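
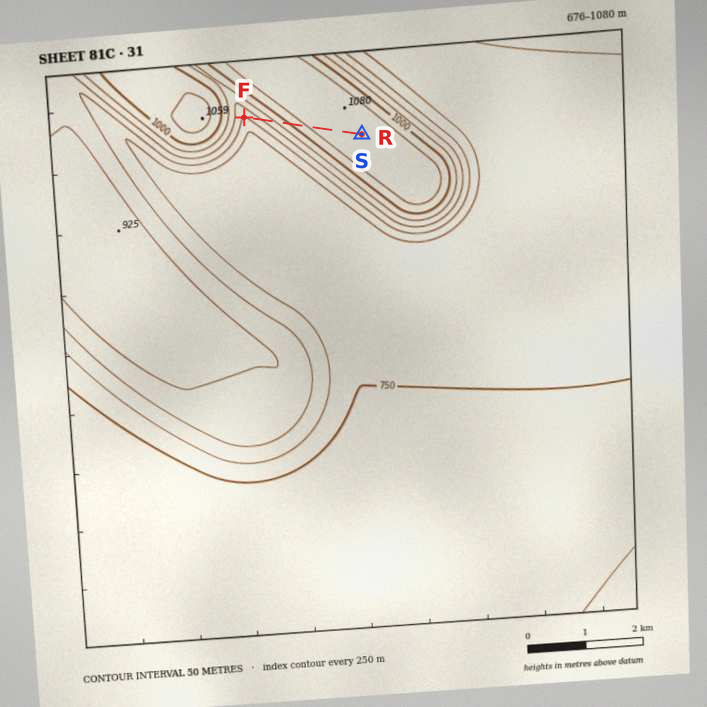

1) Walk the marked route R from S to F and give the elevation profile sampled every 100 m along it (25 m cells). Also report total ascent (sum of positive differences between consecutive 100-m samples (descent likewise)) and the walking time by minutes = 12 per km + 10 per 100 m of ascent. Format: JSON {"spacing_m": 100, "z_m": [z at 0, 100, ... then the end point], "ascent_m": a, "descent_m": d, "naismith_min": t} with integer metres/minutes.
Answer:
{"spacing_m": 100, "z_m": [1078, 1078, 1078, 1078, 1077, 1077, 1075, 1071, 1063, 1052, 1038, 1022, 1004, 984, 963, 941, 919, 898, 877, 858, 847], "ascent_m": 0, "descent_m": 231, "naismith_min": 24}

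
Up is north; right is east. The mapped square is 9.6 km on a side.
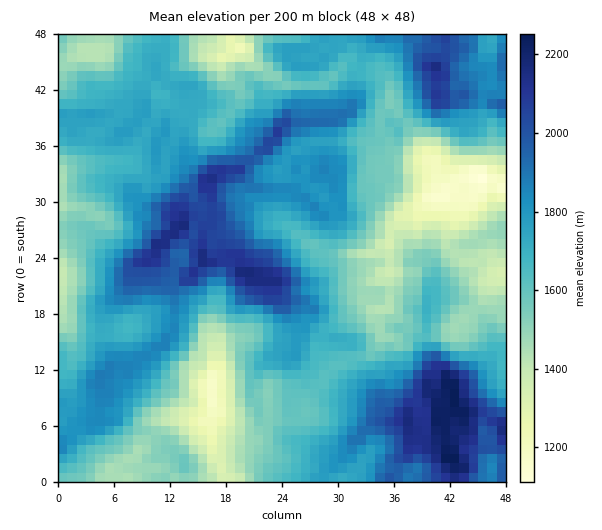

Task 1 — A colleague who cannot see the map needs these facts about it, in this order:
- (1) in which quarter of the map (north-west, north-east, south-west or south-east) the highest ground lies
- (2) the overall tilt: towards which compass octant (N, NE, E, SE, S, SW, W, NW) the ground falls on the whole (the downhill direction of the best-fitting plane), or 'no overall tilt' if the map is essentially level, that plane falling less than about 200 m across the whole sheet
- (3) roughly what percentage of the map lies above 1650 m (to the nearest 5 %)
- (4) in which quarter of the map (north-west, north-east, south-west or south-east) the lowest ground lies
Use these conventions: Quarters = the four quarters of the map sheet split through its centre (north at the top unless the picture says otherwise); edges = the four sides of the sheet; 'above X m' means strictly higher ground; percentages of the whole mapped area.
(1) Look to the south-east quarter for the highest ground.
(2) There is no overall tilt: the best-fitting plane is nearly level.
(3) About 60 % of the map lies above 1650 m.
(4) The lowest point lies in the north-east quarter of the map.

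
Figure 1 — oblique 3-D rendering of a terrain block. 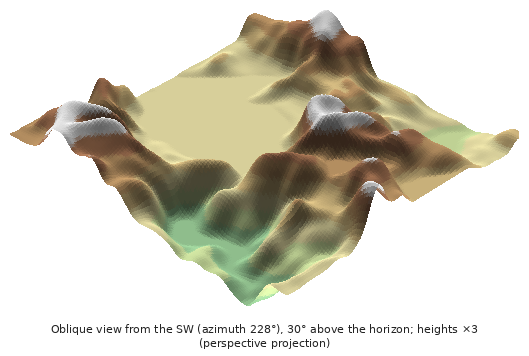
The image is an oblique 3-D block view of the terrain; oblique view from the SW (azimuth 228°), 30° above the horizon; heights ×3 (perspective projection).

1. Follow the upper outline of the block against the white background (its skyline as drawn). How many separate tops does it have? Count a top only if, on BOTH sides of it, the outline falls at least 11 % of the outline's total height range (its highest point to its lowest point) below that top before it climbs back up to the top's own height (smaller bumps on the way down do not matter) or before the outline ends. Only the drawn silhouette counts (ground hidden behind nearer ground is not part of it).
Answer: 2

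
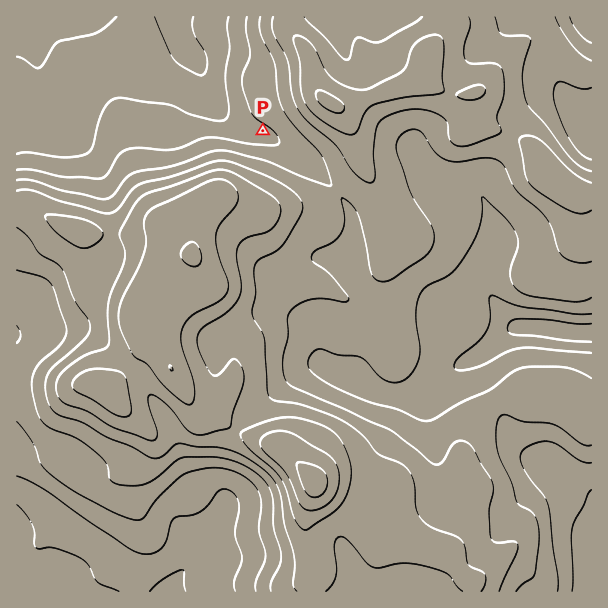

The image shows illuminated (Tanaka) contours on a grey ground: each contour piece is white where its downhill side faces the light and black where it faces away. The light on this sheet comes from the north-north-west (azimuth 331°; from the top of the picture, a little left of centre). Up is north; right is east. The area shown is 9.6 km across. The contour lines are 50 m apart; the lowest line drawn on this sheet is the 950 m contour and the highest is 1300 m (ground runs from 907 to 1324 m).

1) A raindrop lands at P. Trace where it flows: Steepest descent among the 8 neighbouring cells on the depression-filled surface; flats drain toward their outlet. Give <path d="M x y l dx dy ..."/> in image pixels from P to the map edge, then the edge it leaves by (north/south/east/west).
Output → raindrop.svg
<path d="M263 131l-3 3-6 0-2-2-4 0-6-3-3-3-2 0-27-27-3-6 0-3-1-1 0-5-2-1-1-9-5-9-10-12 0-2-8-10 0-3-3-6 0-6-1-2 0-7"/>
exit: north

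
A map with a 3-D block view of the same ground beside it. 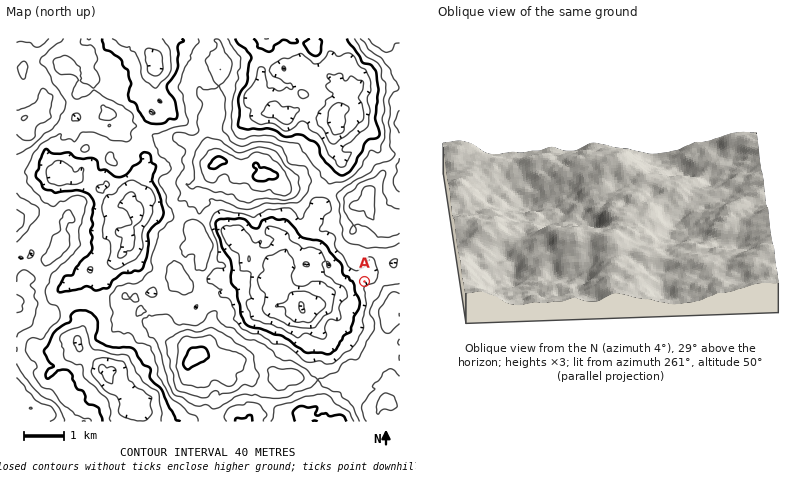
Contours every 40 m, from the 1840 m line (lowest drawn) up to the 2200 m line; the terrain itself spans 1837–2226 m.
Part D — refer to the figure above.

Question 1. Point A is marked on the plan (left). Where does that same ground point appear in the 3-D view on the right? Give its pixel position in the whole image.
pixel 480 207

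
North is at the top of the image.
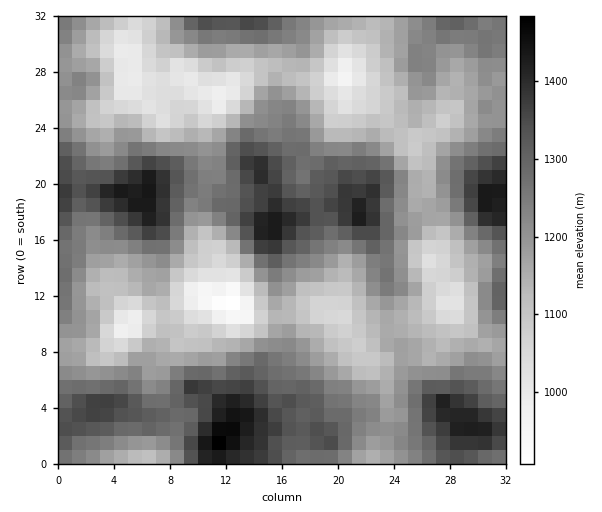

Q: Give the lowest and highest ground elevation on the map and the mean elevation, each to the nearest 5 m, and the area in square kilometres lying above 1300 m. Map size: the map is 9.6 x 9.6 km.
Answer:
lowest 900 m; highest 1495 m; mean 1210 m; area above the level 21.9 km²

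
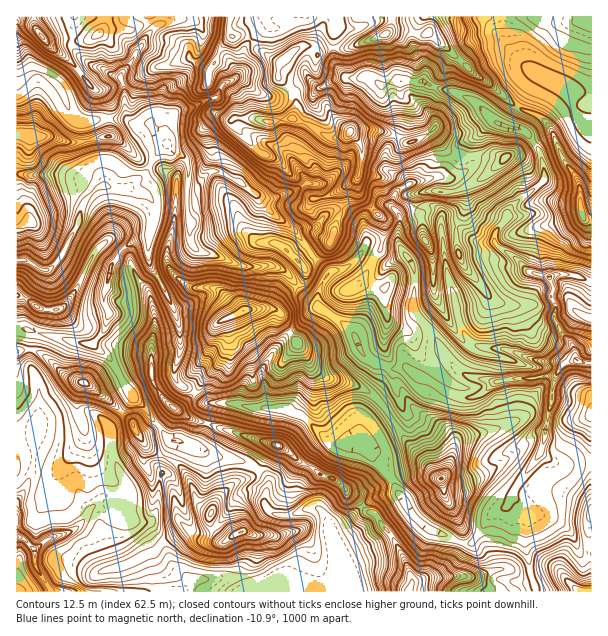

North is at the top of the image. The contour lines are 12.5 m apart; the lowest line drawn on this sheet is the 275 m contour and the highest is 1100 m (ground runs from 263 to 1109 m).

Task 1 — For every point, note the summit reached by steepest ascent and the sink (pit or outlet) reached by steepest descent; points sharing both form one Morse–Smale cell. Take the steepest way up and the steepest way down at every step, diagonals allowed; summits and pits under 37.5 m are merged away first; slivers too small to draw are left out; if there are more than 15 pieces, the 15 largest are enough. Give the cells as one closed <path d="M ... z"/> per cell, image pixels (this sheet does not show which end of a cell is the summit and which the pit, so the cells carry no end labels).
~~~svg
<path d="M333 16l-102 0-2 14 3 6-12 14-12 27 0 9 8 16 0 11 11 7 6 0 11 17 16 15 18 8 15 16 9 7 10 16 12-1 15-8 3 1 0 19-10 27-2 6-16 14 16 16-11 17 0 18 23 14 12 11 7 18 8 9 21 8 15-1 53 30 21-1 13-12 8-4 54-4 9-12 14-4-5-15-8-9-10-16 2-14-4-7 1-14-3-7-23-7-14-15-15-9-3-5-19-1-12-11-8-2-14 2 3 34 11 36 4 26 4 9 10 9 13 4-5 17 0 13-15-2-17-14-20-32-16-21 1-36-3-10-14-20 2-27-8-9 0-7 5-9 14-9 23-6 19 2 14-8 5-5 2-25 18-19 15 6 10-20-29-25-14-8-13-13-9 11 1 20-21-6-9-6-19 0-24 5-11-9-12 3-10-1-13-18 2-42z"/><path d="M405 367l-9 3-2 5 8 36-44 33 26 24 13 24 22 30 16 10 24 10 11 2 8-8 10-18 20-14 6-15 26-34 6-18 0-11 6-22 2-27-12-1-9 3-33 1-8 4-13 12-21 1z"/><path d="M297 286l-12 8-10 14-30 2-21 10 5 19-6 18-5 8-18 18-6 10 12 10 27 0 16 5 38 1 6 5 10 2 32 28 24 0 43-33-8-30 2-10 2-2-8-1-21-8-8-9-7-18-12-11-22-14z"/><path d="M230 16l-63 0-1 4-20 16-25 39 6 42 7 7 16 0 19 23 18 14 2 21 9 0 8-7 9-5 28 14 14 10 3 7 16 16 22 17 16 24 16-15 2-6 10-27 0-19-3-1-15 8-12 1-10-16-9-7-15-16-18-8-16-15-11-17-6 0-11-7 0-11-8-16 0-9 12-27 12-14-3-6z"/><path d="M165 457l-3 7-6 49-7 9-15 0 32 30 6 14 11 8 8 9 9-5 13 0 18 14 113-1-2-30-14-40-10-13-10 0-18 8-17-2-8-8 3-27-8-9-3 0-8 8-15 4-17 18-5 10-3 1-8-5-5-6-3-12-7-15-12-11z"/><path d="M168 145l-3 0-9 10-10 18-19 15 19 6 6 7 2 20-6 22 0 15 27 53 5 15 1 24-6 16 0 12 7 8 13 6 5-9 18-18 5-8 6-18-5-19 21-10 30-2 8-12 13-11-6-9-11-8-9-3-27 1-21-8-19-5-10-7-3-6 2-16-5-12 1-47-1-4-5-5-8-4z"/><path d="M30 349l0 16 8 21 2 19-6 35-2 30-8 22-8 9 0 35 7 2 12 12 12-10 28-11 9-8 4-9 16-16 21 0 3-4 0-7-7-11-9-22-2-29 11-12-28-23-9-6-18-6-22-21z"/><path d="M107 186l-11 2-12 15-5 19-17 33-12 15-9 0-14-10-11 1 1 69 12 0 10 4 48 10 5 0 12-14 5-18-6-13 5-12 2-20 15-20 9-6 16-5 4-15 0-15-8-12-15-6z"/><path d="M39 73l-7 0-16 11 1 90 49 1 24 5 8 7 9-1 19 2 20-15 10-18 12-11-14-13-4-7-16 0-8-4-12-2-21 3-16-1-7-7-10-26-7-7z"/><path d="M149 236l-15 5-9 6-13 17-9 35 6 16-5 15-12 14 18 15 17 30 21 22 10 15 15-18 6 1 15-16-3-3-9-4-7-8 0-12 6-16-1-24-5-15-25-47z"/><path d="M126 494l-22 2-16 16-4 9-9 8-28 11-13 11 2 15 15 26 179-1-17-13-13 0-6 2-5 4 1-3-18-15-6-14-29-29-5-2-2-18z"/><path d="M396 493l-16 3-12 6-6 5 17 12 18 26 15 34-2 13 126-1-6-16-6-30 5-33-17-16-8 12-16 10-14 24-9 2-39-16-12-12-11-18z"/><path d="M495 121l-3 0-18 19-2 25-5 5-14 8-19-2-23 6-13 8-6 10 0 7 6 8 22-9 14 0 8 9-1 14 15-1 8 2 12 11 18 1 0-8 12-15 4-10 34-29 0-13-3-12-12-20-10-7-12-1z"/><path d="M519 108l-7 6-4 12 17 6 11 14 8 21 0 13-34 29-4 10-12 15 0 8 4 5 15 9 17 16 18 5 9-3 10 0 24 8 1-61-5-1-5-7-4-31-14-21-16-36-11-10z"/><path d="M233 403l-20 0-2 2-6 26-10 17 21 9 23 3 19 9 12-22 2-2 6 0 40 29 20 7 25 25 17-10 17-4-13-24-27-24-22 0-32-28-10-2-6-5-38-1z"/>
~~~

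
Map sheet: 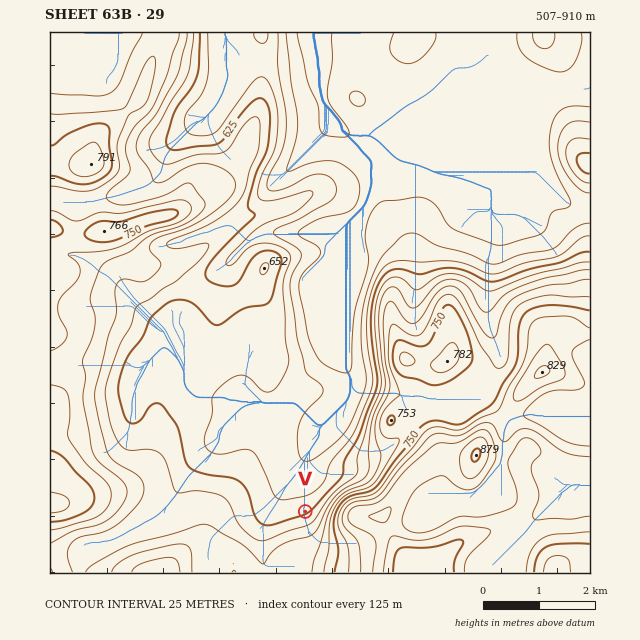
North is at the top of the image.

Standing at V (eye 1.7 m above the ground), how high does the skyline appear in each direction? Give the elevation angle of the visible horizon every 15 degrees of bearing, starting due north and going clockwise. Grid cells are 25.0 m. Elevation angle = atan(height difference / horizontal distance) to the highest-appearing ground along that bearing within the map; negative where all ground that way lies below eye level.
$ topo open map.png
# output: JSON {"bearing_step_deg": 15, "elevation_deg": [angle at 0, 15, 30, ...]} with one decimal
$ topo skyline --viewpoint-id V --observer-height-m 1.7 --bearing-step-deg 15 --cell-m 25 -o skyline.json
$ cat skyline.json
{"bearing_step_deg": 15, "elevation_deg": [-0.2, -0.5, 2.5, 3.4, 4.2, 10.6, 14.7, 14.6, 12.4, 9.8, 7.8, 7.0, 6.6, 6.0, 4.9, 3.1, 2.9, 2.0, 2.0, 1.5, 1.1, 1.1, 1.3, 0.6]}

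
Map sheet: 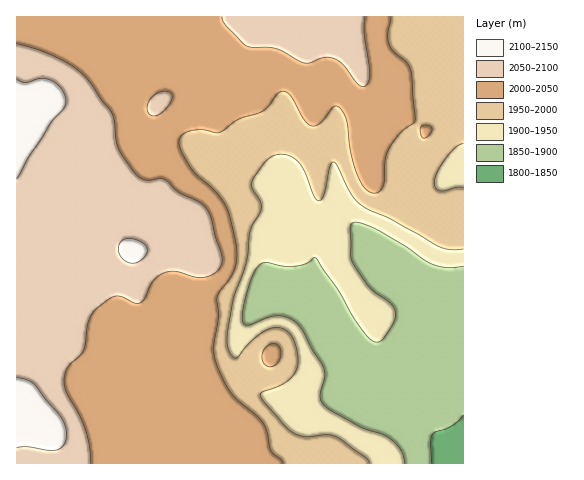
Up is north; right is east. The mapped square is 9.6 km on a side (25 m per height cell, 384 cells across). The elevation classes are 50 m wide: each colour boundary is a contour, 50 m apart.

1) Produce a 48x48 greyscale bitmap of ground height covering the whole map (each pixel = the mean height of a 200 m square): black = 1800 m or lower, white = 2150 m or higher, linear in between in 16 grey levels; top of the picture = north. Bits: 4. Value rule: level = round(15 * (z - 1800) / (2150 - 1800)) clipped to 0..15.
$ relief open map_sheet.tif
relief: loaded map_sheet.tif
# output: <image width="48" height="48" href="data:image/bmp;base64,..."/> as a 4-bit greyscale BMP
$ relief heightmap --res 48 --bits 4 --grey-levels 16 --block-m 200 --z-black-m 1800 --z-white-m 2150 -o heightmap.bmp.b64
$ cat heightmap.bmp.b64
<image width="48" height="48" href="data:image/bmp;base64,Qk32BAAAAAAAAHYAAAAoAAAAMAAAADAAAAABAAQAAAAAAIAEAAATCwAAEwsAABAAAAAAAAAAAAAAABEREQAiIiIAMzMzAERERABVVVUAZmZmAHd3dwCIiIgAmZmZAKqqqgC7u7sAzMzMAN3d3QDu7u4A////AN3d3MupmZmZmZmZmZmZmIiIh3ZmVEMiEd3d3cupmZmZmZmZmZmZiIiId2ZlVDMiEd3d3cupmZmZmZmZmZmYh3d3dmVVRDMiEe7u3cupmZmZmZmZqqmYdmZmZVREQzIiIu7u3LqpmZmZmZmZqqmHZmVVVUREMyIiIu7u3LqZmZmZmZmaqpiHZVVVRDMzMyIiIu7dy6qZmZmZmZmqqYd2VVVEQzMzMiIjIu7cy6qZmZmZmZmqmHdmZVVEMzMyIjMzM93cu6qZmZmZmZqql3d3ZlVEMzMiIzMzM9zMu6qpmZmZmaqph3eId2VUMzMzMzREM8zMu6qpmZmZmaqpd3iJh2VUMzMzM0RDM8zLu7qpmZmZmqqodniZh2VDMzNERDMzM8u7u7uqmZmZmqqYdmeJh2QzMzRERDMzM8u7u7uqmZmZmaqodmZ4h1QyIzRERDMzM8zMy7uqqqmZmZqpdVVnZkMyI0VUREMzM8zMzLuqqqqpmZmZdURFVDMiNEVVREQzM8zMzMu6qqqpmZmZdkMzMzIiNFVVRERERMzMzMu7u7uqmZmZhkMzMiIjRVVURERERMzMzMy7u7uqmZmZh1MyIiMzRVVERERERMzMzMzLu8u6qqqql1QzMzNEVVRERERERMzMzMzMzMy7u7u7qGQzREREVURDM0RERMzMzM3Mzd3MvMzLqXVEVEREVEQzM0RFVczM3d3c3d3czMzLqXVVVVREVEQzNEVWZszN3d3c3d3czMzLqXZVVVRVVERERFZnd8zN3d3M3d3MzMy7qHZVVVVVVEREVWd3d8zd3dzMzMzMzMy6mHZVVVVVVERVZnd3d8zd3czMzMzMzMy6mHdlVVZmVVVmd3d3d93d3czMzMzMzLu6mHdmVVZmVWd3iId3d93d3MzMzMzLu7qph3dmVVZmVniIiId3d93dzMzMzLu7u6qYh3ZmVWZ2ZomYiId2Zt3MzMzMy7u7upmId3ZmZWd2Z4mZiId2Zt3MzMzMu7qqqpiIh3dmZmd2Z5mZiIh2Zt3MzMzMu6qqqYiIh3d2Znd3eJmZiIh3Zt3MzMzMu6qqmYiIiHd3d3h3eJqZiIiHdt3cy8zLuqqqmYiIiId3d4iHeJqZmImId93dzLzLuqqqmZiZiIiIiIiIiKqpmZmYh93d3My7uqqqqZmZmYiIiImYiaqpmZmYiN3d3cy7uqq7qqqZmZmIiJmZiaqqmZiIiN3d3cy7qqq7uqqpmZmYiJmZmaqqmZiIiN3d3cy6qqq7u6qqqZmZiZqpmquqqZiIiN3d3Mu6qqqquqqqqpmZmZqpmruqqZiHiN3dzLuqqZqqqqqqqqmZmaqqqruqqZiHiMzMy7qqqZmqqqqqqqqqqquqq7uqmYiHd8y7uqqqqZmqqqqqqqqqq7u7u7upmYiHd7u6qqqqqZmaqqqqqru7u7u7vLupiIh3d6qqqqqqmZmZqqqqq7u7u7vMzLupiIh3d6qqqqqqmZmZqqqqu7u7u7vMzLupiIiHd6qqq7qqmZmZqqqqu7u7u7vMzLupiIiHdw=="/>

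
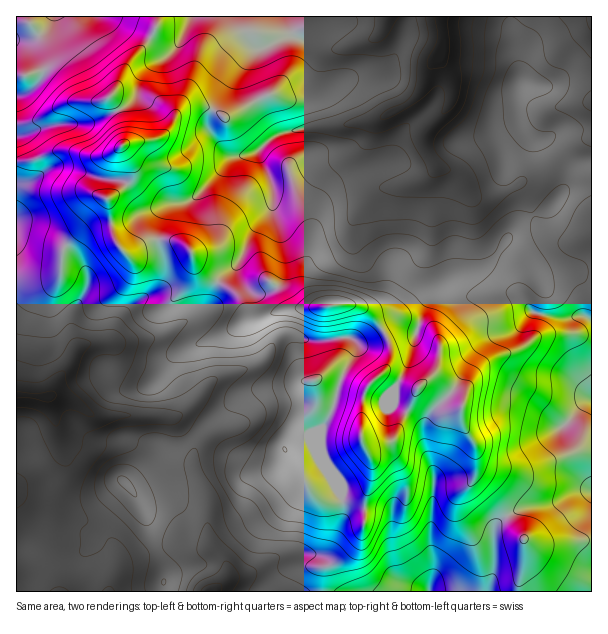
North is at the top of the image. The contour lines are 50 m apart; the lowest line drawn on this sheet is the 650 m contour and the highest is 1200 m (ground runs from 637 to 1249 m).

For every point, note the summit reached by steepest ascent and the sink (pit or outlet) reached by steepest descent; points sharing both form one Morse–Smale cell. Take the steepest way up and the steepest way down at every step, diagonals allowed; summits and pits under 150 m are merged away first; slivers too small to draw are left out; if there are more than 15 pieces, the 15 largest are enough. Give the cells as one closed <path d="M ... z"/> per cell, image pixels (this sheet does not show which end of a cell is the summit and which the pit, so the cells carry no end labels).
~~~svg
<path d="M591 16l-301 0 4 19-7 1-21 12-9 1-7 5-26 33-16 35 3 12 19 22 15 0 13-5 14 34 0 21-2 6-18 21-12 28-22 20 3 3 12 6 7 7 7 23 2 2 8-2 28-12 41-1 15-3 16 2 20 10 21-3 10-6 14-13 25-14 11-4 16-4 12-6 10-9 14-23 12-14 27-12 9-8 6-9 7-26 5-3 16-1z"/><path d="M591 162l-18 1-3 5-6 23-6 9-9 8-27 12-12 14-14 23-10 9-12 6-21 5-31 17-20 18-21 4-9-1 8 9 12-5 7 0 30 11 9 8 2 7-1 17-5 12-16 13-24 51-8 6-14 2-8 0 8 15 0 18-6 18-4 34-4 11-19 18-15 9-1 23 269-1z"/><path d="M219 283l-3 4-6 19-7 7-45 24-36 6-23-1-16 2-9 7-4 12-9 12-7 18-4 4-34-2 1 197 145 0 2-14-13-39-3-17-10-24-11-13 16-10 11-11 6-15 14-1 12-6 24-22 38-28 48-10 18-2 9-4 10 0 29 12 4 0 19-17 5-8 1-15-6-15-11-15-17-12-16-2-15 3-41 1-36 14-9-25-7-7z"/><path d="M314 380l-57 10-15 6-32 24-24 22-12 6-13 0-7 16-11 11-16 10 11 13 7 15 6 26 13 39 0 14 157 0 3-23 15-9 19-18 6-17 0-19 3-12-8 5-20 3-13 0-8-3-10-10-24-39 0-7 10-17 20-21 2-15z"/><path d="M288 16l-96 0-14 29-11 11-14 6-9 10-5 9-3 15-10 10-39 18-30 0-40 12-1 25 19-1 21-9 18 0 12 5 19 0 11-5 4-5 8 15 4 15-2 4-13 13-9 5 4 33 8 17 5 5 4 0 11-7 15-6 13 0 12 2 10 7 9 21 19 13 4-7 18-15 12-28 18-21 2-6 0-21-14-34-13 5-15 0-19-22-3-12 16-35 26-33 7-5 9-1 21-12 7-1z"/><path d="M120 146l-4 5-11 5-19 0-12-5-18 0-21 9-19 2 0 231 4 3 30 1 4-4 7-18 9-12 4-12 9-7 16-2 23 1 36-6 45-24 8-10 6-21-18-12-9-21-7-5-15-4-13 0-15 6-11 7-4 0-9-10-4-12-4-33 9-5 13-13 2-4-4-15z"/><path d="M191 16l-174 0-1 119 10-1 31-10 30 0 39-18 10-10 3-15 5-9 9-10 14-6 11-11z"/><path d="M399 319l-7 0-13 5 12 24-1 15-5 8-19 17-4 0-29-12-10 0-8 3-1 26-14 14-16 24 0 7 24 39 13 11 32 0 9-2 5-6 5-13 0-18-8-15 16-1 14-7 24-51 13-9 7-10 2-17-2-13-12-10z"/>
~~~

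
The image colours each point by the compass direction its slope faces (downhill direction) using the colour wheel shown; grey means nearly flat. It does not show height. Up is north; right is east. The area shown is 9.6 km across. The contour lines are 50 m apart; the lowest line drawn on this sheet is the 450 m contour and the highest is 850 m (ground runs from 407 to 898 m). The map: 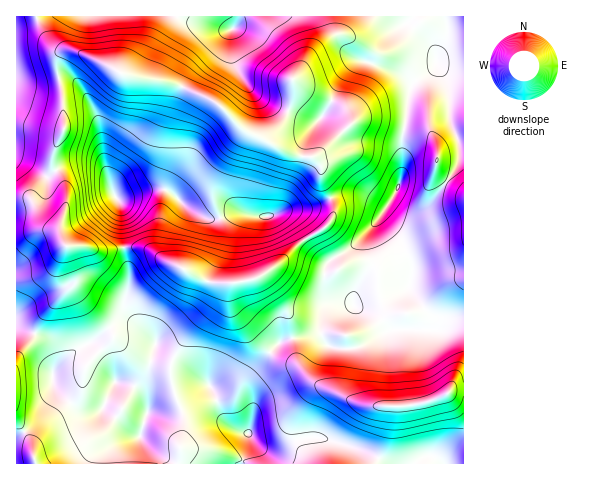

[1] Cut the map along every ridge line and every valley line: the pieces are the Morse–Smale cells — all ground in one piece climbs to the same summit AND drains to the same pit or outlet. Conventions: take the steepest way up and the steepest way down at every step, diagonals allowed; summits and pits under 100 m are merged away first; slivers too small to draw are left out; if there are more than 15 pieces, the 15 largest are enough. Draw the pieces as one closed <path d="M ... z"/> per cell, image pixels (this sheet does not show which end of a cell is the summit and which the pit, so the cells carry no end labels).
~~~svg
<path d="M71 50l-9 2-5 7 0 12 6 25 1 34-12 25 0 10 3 5 18-7 23 0 10 8 6 18 5 9 6 0 23-8 16-1 11 4 19 18 17 8 8 0 20-7 30 5 19-7 25-3 19-8-8-18-2-16-6-8 7-5 31-29-5-12-5-5-41-19-8-7-1 19-9 23-16 15-5 1-18-8-27-26-17-10-29-12-51-9-17-10z"/><path d="M333 16l-297 1 8 17 10 14 26 4 47 24 33 4 21 6 33 15 30 29 21 8 16-13 8-15 5-16-2-14 6-6 12-20 23-20z"/><path d="M463 16l-130 1 0 17-23 20-12 20-6 6 9 7 41 19 5 5 5 11-31 30-7 5 6 8 2 16 8 17 13-5 14 0 26 12 6-2 9-14 4-16 0-36 10-53 20-13 5-8 7 5 7 3 13 0z"/><path d="M138 247l-14 1 5 23 0 13-5 24 32 34-10 39 2 28 13-11 10-2 22-9 16-2 7 11 8 23 11 10 13 5 5-20 0-10-6-18 1-7 31-36 13-6-3-22-3-8-23-31-29 7-20 0-24-9-26-14-13-10z"/><path d="M129 323l-10 0-7 3-18 16-19 9-21 18-2 7 1 9 4 6 18 17 9 5 12 0 8-5 36 27-25 10-9 10-1 9 282-1-27-14-40-12-20 1-21 11-13 1-7-4-10-12-14-5-11-10-8-23-7-11-16 2-12 6-2-1-8 4-10 2-13 11-2-28 10-39-11-11z"/><path d="M437 63l-5 8-20 13-10 53-1 42-7 17-13 19 3 7 15 15 4 8 9 20-3 25 23 29 0 11 7-1 6-9 19-2 0-245-20-5z"/><path d="M292 338l-9 2-11 10-21 25-4 8 6 21 0 10-5 19 11 13 7 4 10 0 24-12 20-1 40 12 28 15 76-1-1-74-9 0-20 11-24 6-49-2-47-22-10-10-8-12z"/><path d="M162 189l-16 1-28 9 3 8 3 39 27 4 13 10 26 14 24 9 34-2 15-6 15-11 21-20 28-18 6-11 0-11-3-6-19 9-25 3-19 7-30-5-20 7-8 0-17-8-19-18z"/><path d="M46 230l-30 1 0 95 29 11 8 7 5 11-3 13 20-17 19-9 25-19 10 0 13 5-18-20 5-24 0-13-5-22-26 1-14-4-18 0-5-11-7-4z"/><path d="M463 318l-18 2-8 10-49 1-24 14-10 3-17 0-10-3-4-5-2-9-12 5-16 2-1 4 6 22 16 18 6 4 45 20 45 0 24-6 20-11 10 0z"/><path d="M381 216l-30 32-22 13-3 5-1 18 5 10 7 6 14 2-17 2-6 4-4 6-4 14 2 8 3 7 7 4 26 0 34-17 39 0 1-2 0-9-23-29 3-25-9-20-4-8-15-15z"/><path d="M18 326l-2 1 1 137 87 0 3-11 8-8 8-4 17-4-36-29-8 5-12 0-9-5-22-23-1-9 6-18-5-14-8-7z"/><path d="M357 193l-14 0-10 4-2 4 2 3 0 11-5 10-29 19-21 20-17 12 7 5 18 26 7 31 25-5 2-3 3-14 5-8 11-5 12-1-14-2-7-6-5-10 1-18 3-5 22-13 24-25 12-16z"/><path d="M35 16l-19 1 0 142 31 17 9-5-4-6 0-10 12-25-1-34-6-25 0-12 5-7 6-2-12-1-5-4z"/><path d="M89 162l-21 2-12 7 10 18 0 17-6 27-18-15-11-18-6-3-9 0 0 33 38 1 8 5-2 1 6 9 18 0 14 4 26-2-4-45-8-14-6-18-7-7z"/>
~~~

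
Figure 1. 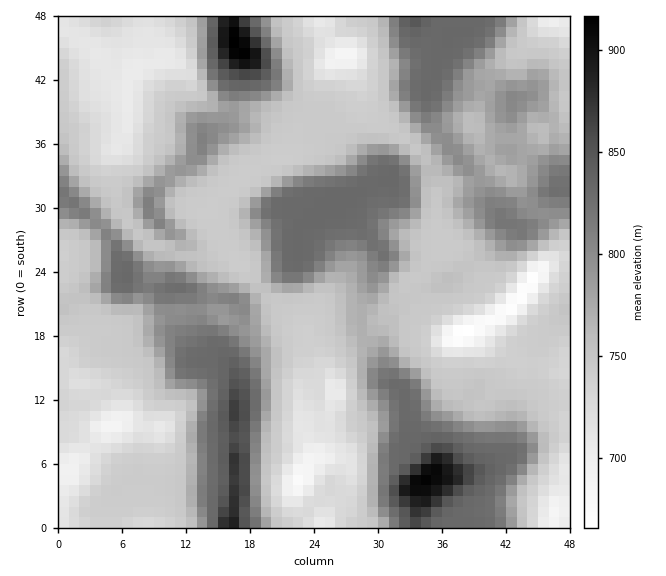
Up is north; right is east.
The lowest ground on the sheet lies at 660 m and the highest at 920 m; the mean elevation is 770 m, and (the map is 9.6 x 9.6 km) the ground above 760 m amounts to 42.5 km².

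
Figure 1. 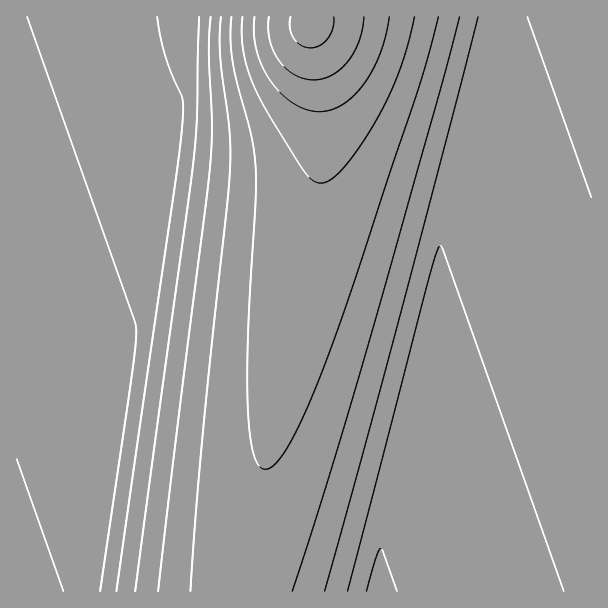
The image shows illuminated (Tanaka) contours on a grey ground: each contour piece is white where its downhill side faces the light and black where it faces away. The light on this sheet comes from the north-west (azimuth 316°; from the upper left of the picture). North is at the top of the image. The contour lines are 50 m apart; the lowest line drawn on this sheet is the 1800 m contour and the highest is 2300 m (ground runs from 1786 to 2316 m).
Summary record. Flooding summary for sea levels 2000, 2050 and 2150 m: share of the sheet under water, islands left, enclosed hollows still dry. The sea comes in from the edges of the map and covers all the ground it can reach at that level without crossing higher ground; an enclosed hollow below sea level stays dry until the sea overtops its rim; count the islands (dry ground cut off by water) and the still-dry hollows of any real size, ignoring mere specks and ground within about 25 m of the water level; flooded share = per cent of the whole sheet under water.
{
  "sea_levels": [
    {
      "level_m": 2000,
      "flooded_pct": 61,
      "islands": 0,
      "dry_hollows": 0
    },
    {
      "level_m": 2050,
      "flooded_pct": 71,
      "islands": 0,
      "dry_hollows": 0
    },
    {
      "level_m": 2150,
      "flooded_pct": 94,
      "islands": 0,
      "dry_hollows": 0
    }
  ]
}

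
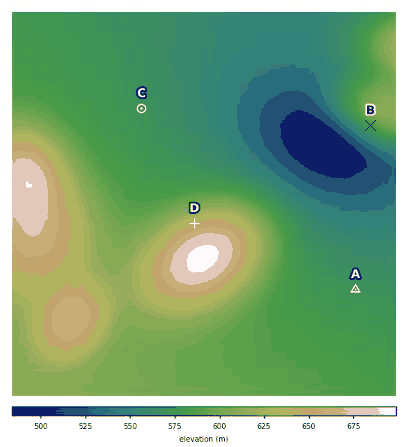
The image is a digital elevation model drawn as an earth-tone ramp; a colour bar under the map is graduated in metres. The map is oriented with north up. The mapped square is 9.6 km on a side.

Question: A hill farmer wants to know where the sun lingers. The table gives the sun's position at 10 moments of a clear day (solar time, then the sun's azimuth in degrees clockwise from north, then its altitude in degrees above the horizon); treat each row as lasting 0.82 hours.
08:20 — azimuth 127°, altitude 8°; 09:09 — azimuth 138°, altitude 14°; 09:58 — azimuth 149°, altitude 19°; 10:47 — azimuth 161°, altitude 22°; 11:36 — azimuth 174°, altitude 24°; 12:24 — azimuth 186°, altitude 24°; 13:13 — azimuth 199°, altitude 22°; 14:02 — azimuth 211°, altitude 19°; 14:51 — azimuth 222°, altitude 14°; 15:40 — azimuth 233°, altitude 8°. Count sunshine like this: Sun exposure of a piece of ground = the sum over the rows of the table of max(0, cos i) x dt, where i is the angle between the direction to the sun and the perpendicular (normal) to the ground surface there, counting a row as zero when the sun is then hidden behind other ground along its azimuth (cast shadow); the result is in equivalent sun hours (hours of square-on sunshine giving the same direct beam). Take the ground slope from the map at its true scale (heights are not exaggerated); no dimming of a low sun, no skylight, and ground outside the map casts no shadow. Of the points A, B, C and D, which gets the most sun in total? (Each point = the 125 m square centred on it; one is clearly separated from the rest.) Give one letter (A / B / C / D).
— B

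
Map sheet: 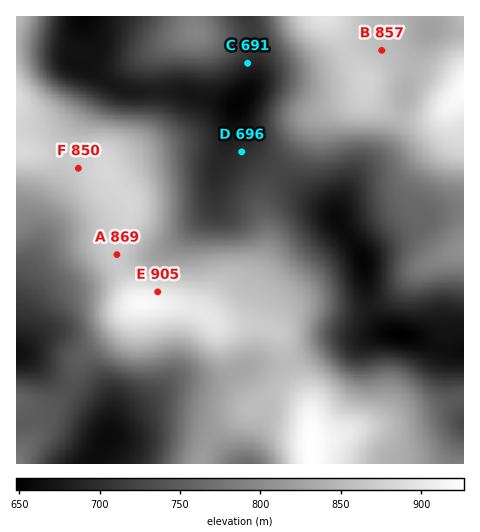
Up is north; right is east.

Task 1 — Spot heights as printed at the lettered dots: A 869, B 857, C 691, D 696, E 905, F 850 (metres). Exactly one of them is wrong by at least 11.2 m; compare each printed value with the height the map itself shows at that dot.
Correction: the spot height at F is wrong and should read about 870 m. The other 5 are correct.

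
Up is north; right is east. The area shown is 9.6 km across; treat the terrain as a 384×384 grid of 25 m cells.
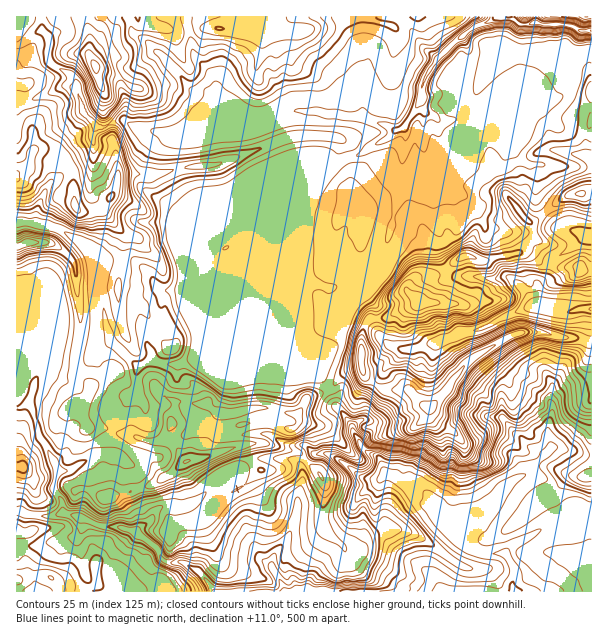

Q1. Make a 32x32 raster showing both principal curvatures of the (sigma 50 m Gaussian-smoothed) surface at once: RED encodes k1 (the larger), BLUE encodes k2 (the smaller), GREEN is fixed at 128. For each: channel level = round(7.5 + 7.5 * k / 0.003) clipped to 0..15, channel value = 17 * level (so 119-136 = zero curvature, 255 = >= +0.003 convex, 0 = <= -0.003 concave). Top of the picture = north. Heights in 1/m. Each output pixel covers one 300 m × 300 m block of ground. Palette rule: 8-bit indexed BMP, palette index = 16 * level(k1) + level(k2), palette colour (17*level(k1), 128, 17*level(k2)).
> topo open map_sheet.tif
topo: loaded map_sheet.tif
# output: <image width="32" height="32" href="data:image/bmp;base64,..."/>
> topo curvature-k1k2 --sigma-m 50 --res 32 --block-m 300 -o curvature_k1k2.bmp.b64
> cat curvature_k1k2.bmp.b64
<image width="32" height="32" href="data:image/bmp;base64,Qk02CAAAAAAAADYEAAAoAAAAIAAAACAAAAABAAgAAAAAAAAEAAATCwAAEwsAAAABAAAAAAAAAIAAABGAAAAigAAAM4AAAESAAABVgAAAZoAAAHeAAACIgAAAmYAAAKqAAAC7gAAAzIAAAN2AAADugAAA/4AAAACAEQARgBEAIoARADOAEQBEgBEAVYARAGaAEQB3gBEAiIARAJmAEQCqgBEAu4ARAMyAEQDdgBEA7oARAP+AEQAAgCIAEYAiACKAIgAzgCIARIAiAFWAIgBmgCIAd4AiAIiAIgCZgCIAqoAiALuAIgDMgCIA3YAiAO6AIgD/gCIAAIAzABGAMwAigDMAM4AzAESAMwBVgDMAZoAzAHeAMwCIgDMAmYAzAKqAMwC7gDMAzIAzAN2AMwDugDMA/4AzAACARAARgEQAIoBEADOARABEgEQAVYBEAGaARAB3gEQAiIBEAJmARACqgEQAu4BEAMyARADdgEQA7oBEAP+ARAAAgFUAEYBVACKAVQAzgFUARIBVAFWAVQBmgFUAd4BVAIiAVQCZgFUAqoBVALuAVQDMgFUA3YBVAO6AVQD/gFUAAIBmABGAZgAigGYAM4BmAESAZgBVgGYAZoBmAHeAZgCIgGYAmYBmAKqAZgC7gGYAzIBmAN2AZgDugGYA/4BmAACAdwARgHcAIoB3ADOAdwBEgHcAVYB3AGaAdwB3gHcAiIB3AJmAdwCqgHcAu4B3AMyAdwDdgHcA7oB3AP+AdwAAgIgAEYCIACKAiAAzgIgARICIAFWAiABmgIgAd4CIAIiAiACZgIgAqoCIALuAiADMgIgA3YCIAO6AiAD/gIgAAICZABGAmQAigJkAM4CZAESAmQBVgJkAZoCZAHeAmQCIgJkAmYCZAKqAmQC7gJkAzICZAN2AmQDugJkA/4CZAACAqgARgKoAIoCqADOAqgBEgKoAVYCqAGaAqgB3gKoAiICqAJmAqgCqgKoAu4CqAMyAqgDdgKoA7oCqAP+AqgAAgLsAEYC7ACKAuwAzgLsARIC7AFWAuwBmgLsAd4C7AIiAuwCZgLsAqoC7ALuAuwDMgLsA3YC7AO6AuwD/gLsAAIDMABGAzAAigMwAM4DMAESAzABVgMwAZoDMAHeAzACIgMwAmYDMAKqAzAC7gMwAzIDMAN2AzADugMwA/4DMAACA3QARgN0AIoDdADOA3QBEgN0AVYDdAGaA3QB3gN0AiIDdAJmA3QCqgN0Au4DdAMyA3QDdgN0A7oDdAP+A3QAAgO4AEYDuACKA7gAzgO4ARIDuAFWA7gBmgO4Ad4DuAIiA7gCZgO4AqoDuALuA7gDMgO4A3YDuAO6A7gD/gO4AAID/ABGA/wAigP8AM4D/AESA/wBVgP8AZoD/AHeA/wCIgP8AmYD/AKqA/wC7gP8AzID/AN2A/wDugP8A/4D/AKant5aXh5eWybigs7LEw5ORsqHCpaeXhZWVpoSWhoeHlpaGlaiXh8aggJS4l5WTp5aYqaiGhnWGx7e3lJeHh5iFdYaFp6emoOelp5d2hoSHmJeYuZWGptaFhJWEl4iHh8jHx5ShkIC0yKaoh3WHp4SYp5a3psi2dIaIl6iGhoeHgqOQkbenloOVhpe3dZeohJe1ccWnlnSGh4Z2h6iHh4aWxrHXx8jXxoSEhae3loVzltiVk5WVhYWVhYWGh5eFlce3kZWHhnam57eEc4bIt6TX2bGScoRzpJOUo4N1lcfJqJSllYV2doV02OfWo5KTtcCA8uGAc4Po1Oe0lJaEhaWngqeXl5e4traFhoXE1MOzpcbB0fjntMb317aUlYR1ppaVl5aXhoZ1yIaHl5enp8i1uKCyc7Xnx6RzkrOWcqemhYaXqIZ2hoW2p7i2t7e2tddytoSmpsjnlIPEtpiSlsmXhoeWqIeUuJamtnN1hXWEpLWT9sbIlbX3dYSmlpOGtoeGhpeGqIOUk5R1h4eHh3d3hLX3k6aVg/jWdoSFhIS3h4eGp5eEt5TJpXd3h4eHh4d1pPiCcpNzlPf3pnRkpcWHh3W3lpWWlpeVh4eHd3eHh4eS84OnhINwgJD3+PbmtoeHdceFt4aXl3WHh4d3d3eHh4TmxLfIxtbYo6Bxg3OTh4d014S3hoaVdoeHh3eHh4eHh3PF2Linp6fY54SVhJWGdnTnhKeHhMeGh4eHh4eHh4d3h3HXppWDgqJxhJXH2JV0tcZ1loW3pYaHh4eHh4eHh4eHhZO2pPj49ue3laS39/fUcISWuLh0h4eIh4eHh4eHh5d2hpZ0g7R0hba3loSAcIHHpsWDpHV3h3eHh4eHh4iHmIaHl4d2pZWF1oR1hZejx9e2t8WldXd3h4eHh4eHh5iYh4eHh4d2hOiUxca3uZKWtoTog5WGdXWFhoeHd4eXmIeHh4eHh5e1xpWFt9inlpa3g+ikt8fn58eFdXd3h4aXl4eHh4d3d4aFhXRzk6Wnt5eC53R2dXWFpsbHlnV1hpWElpaHh3eHh3amt7e3lZaGp5DmcnWGdnaGdoWmx8e3qLeTk6eXh4iHd3aWdZaWqJaB05GEhpaGd3eHhoaFhYWFhKa1k5WGh4d3h4eXl4WUp4DoxbbIl4aHh4amhnaHh4eHh7eAt4eIh4d3h3a3mLikYfekt6eWpYZ2lriWl5eHd4eHp5DHh4eHd3eHh7WHk7TF6JWVhYO2hXaGp5eXdoeHh4eHtqDIloeHh4eHl5WUlpa3hpVzp5SXhpenl5eXh3Z3h5iUtZDWuMfX1+nlmISWlpaWlKenhKe2loeXlraWh5eXlpen19CgoJCQoLA="/>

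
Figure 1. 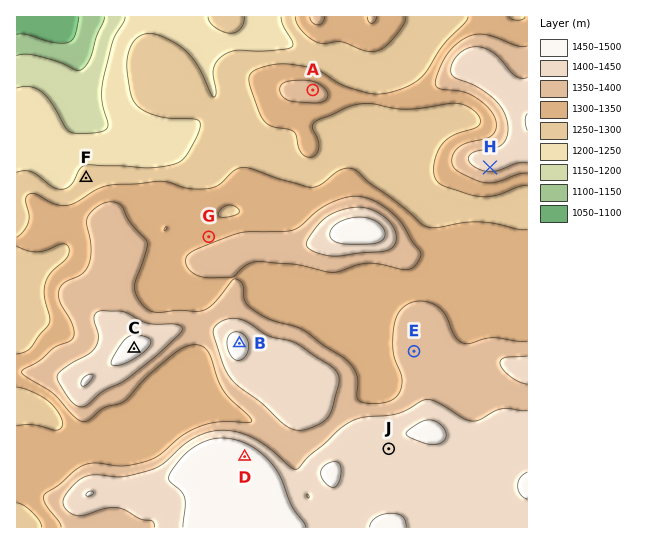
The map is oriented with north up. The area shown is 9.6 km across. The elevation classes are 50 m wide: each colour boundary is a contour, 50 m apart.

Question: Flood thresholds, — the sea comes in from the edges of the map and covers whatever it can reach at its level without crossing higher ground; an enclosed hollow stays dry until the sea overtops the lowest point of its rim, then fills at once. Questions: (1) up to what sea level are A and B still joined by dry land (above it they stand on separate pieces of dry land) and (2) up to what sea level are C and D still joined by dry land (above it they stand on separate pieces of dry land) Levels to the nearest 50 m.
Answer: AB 1300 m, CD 1400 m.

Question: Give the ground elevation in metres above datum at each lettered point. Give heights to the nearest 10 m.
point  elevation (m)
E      1380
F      1260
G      1330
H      1410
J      1430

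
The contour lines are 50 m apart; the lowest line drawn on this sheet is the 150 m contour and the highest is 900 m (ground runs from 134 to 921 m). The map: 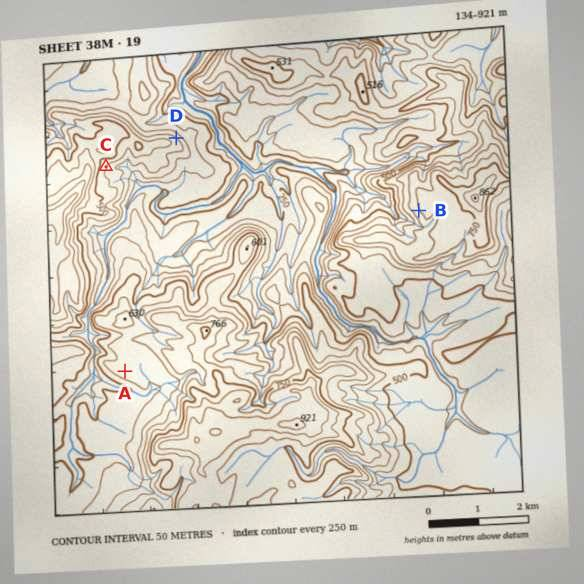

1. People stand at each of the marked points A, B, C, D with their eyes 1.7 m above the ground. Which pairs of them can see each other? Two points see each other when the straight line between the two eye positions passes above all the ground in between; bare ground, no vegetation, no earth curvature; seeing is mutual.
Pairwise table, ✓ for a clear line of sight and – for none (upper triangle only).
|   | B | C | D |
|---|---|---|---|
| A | – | – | – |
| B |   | ✓ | ✓ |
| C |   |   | – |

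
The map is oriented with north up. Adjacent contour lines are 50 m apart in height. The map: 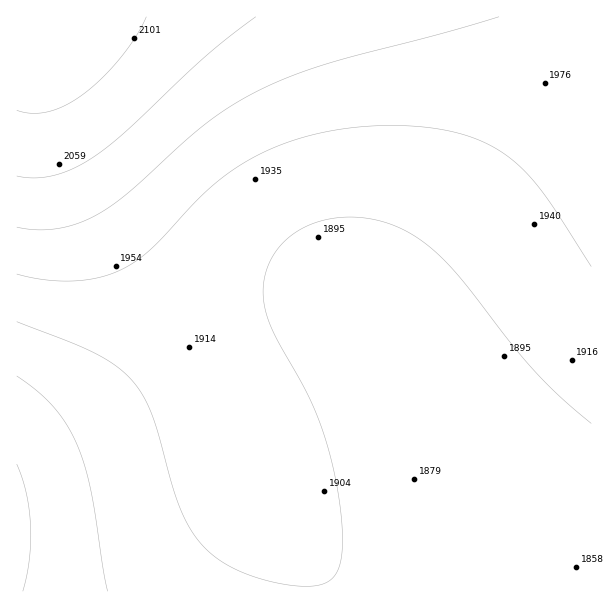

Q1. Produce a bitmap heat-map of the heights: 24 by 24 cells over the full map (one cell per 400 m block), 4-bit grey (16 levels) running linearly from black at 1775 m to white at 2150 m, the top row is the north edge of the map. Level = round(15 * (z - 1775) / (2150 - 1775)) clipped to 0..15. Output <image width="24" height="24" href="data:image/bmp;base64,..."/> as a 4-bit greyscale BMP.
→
<image width="24" height="24" href="data:image/bmp;base64,Qk2WAQAAAAAAAHYAAAAoAAAAGAAAABgAAAABAAQAAAAAACABAAATCwAAEwsAABAAAAAAAAAAAAAAABEREQAiIiIAMzMzAERERABVVVUAZmZmAHd3dwCIiIgAmZmZAKqqqgC7u7sAzMzMAN3d3QDu7u4A////ABIjNEVVVVVVVEREMxIjREVVVVVVRERDMxIjRFVVVVVVRERDMxIjRFVWZVVURERERBIzRVVmZVVURERERBIzRVVmZVVURERERCI0RVVmZVVURERERSM0VVZmVVVEREREVTNEVVZlVVVERERVVURFVVZlVVVEREVVVkVVZmZVVVREREVVZlZmZmZVVVRERFVWZmd3ZmZVVVRERVVWZ3d3d2ZlVVVFVVVmZ4iIh3ZlVVVVVVZmd5mZiHdmVVVVVWZnd6qqmId2ZlVVZmZ3d7u6qYh3ZmZmZmd3eMzLupiHd3Zmd3d3iN3Mu6mYiHd3d3d4iN3dy7qZmIiIiIiIiO7d3LuqmZmIiIiIiO7t3Mu6qpmZmZiIiO7u3cy7uqqpmZmZmQ=="/>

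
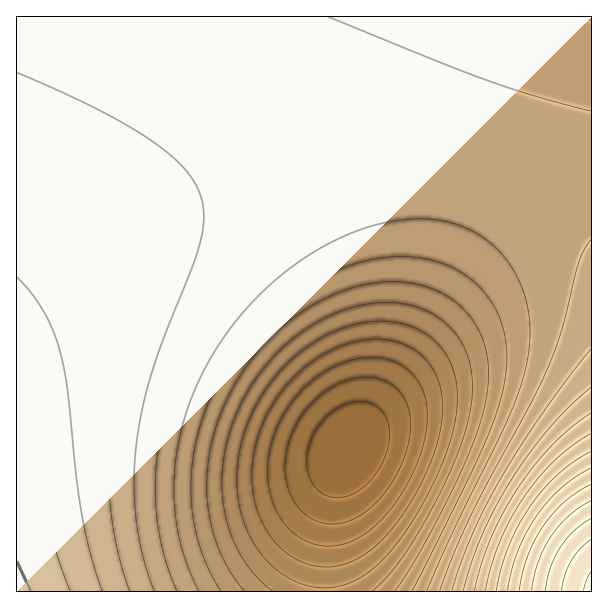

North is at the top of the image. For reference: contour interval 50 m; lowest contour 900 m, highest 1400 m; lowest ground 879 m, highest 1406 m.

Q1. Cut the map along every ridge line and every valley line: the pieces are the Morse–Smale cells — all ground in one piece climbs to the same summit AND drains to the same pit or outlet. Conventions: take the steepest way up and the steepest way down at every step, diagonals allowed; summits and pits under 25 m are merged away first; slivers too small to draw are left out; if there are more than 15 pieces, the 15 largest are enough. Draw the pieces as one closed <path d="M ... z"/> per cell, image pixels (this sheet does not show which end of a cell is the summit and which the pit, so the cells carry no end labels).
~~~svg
<path d="M392 150l-51 1-47 7-40 11-53 19-58 29-41 24-42 29-44 35 1 287 308-1 0-45 3-31 12-50 6-13 48-77 27-52 31-75 29-81-47-13z"/><path d="M531 16l-514 0-1 287 55-41 72-45 48-24 63-24 55-13 53-6 63 2 55 14z"/><path d="M485 168l-5 0-28 80-31 75-27 52-44 69-10 21-12 50-3 31 1 46 266-1 0-355-17-18-33-24-41-20z"/><path d="M591 16l-58 0-3 2-49 146 1 4 19 6 41 20 33 24 16 17z"/>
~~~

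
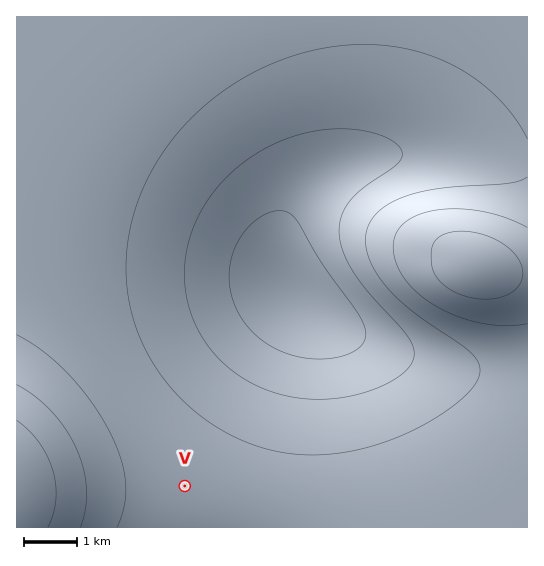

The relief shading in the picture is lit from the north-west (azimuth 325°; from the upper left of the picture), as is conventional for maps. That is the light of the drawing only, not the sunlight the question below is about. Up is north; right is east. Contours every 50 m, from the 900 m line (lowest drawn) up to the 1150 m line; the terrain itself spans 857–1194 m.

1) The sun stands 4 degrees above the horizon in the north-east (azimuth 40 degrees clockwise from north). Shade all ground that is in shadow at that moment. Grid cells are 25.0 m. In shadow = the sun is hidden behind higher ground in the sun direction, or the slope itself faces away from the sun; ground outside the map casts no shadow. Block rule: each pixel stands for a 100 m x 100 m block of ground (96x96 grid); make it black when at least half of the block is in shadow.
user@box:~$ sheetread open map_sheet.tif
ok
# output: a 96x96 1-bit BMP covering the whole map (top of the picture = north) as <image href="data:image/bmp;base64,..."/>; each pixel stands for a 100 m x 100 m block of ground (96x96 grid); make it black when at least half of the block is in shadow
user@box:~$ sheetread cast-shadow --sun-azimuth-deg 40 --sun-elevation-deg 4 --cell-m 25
<image width="96" height="96" href="data:image/bmp;base64,Qk2+BAAAAAAAAD4AAAAoAAAAYAAAAGAAAAABAAEAAAAAAIAEAAATCwAAEwsAAAIAAAAAAAAA////AAAAAAAAAAAAAAAAAAAAAAAAAAAAAAAAAAAAAAAAAAAAAAAAAAAAAAAAAAAAAAAAAAAAAAAAAAAAAAAAAAAAAAAAAAAAAAAAAAAAAAAAAAAAAAAAAAAAAAAAAAAAAAAAAAAAAAAAAAAAAAAAAAAAAAAAAAAAAAAAAAAAAAAAAAAAAAAAAAAAAAAAAAAAAAAAAAAAAAAAAAAAAAAAAAAAAAAAAAAAAAAAAAAAAAAAAAAAAAAAAAAAAAAAAAAAAAAAAAAAAAAAAAAAAAAAAAAAAAAAAAAAAAAAAAAAAAAAAAAAAAAAAAAAAAAAAAAAAAAAAAAAAAAAAAAAAAAAAAAAAAAAAAAAAAAAAAAAAAAAAAAAAAAAAAAAAAAAAAAAAAAAAAAAAAAAAAAAAAAAAAAAAAAAAAAAAAAAAAAAAAAAAAAAAAAAAAAAAAAAAAAAAAAAAH+AAAAAAAAAAAAAA//4AAAAAAAAAAAAB///AAAAAAAAAAAAH///wAAAAAAAAAAAP///8AAAAAAAAAAAf////AAAAAAAAAAA/////gAAAAAAAAAB/////4AAAAAAAAAB/////8AAAAAAAAAD/////+AAAAAAAAAD/////+AAAAAAAAAH//////AAAAAAAAAH/////+AAAAAAAAAH/////+AAAAAAAAAP/////8AAAAAAAAAP/////4AAAAAAAAAP/////gAAAAAAAAAP/////AAAAAAAAAAP////8AAAAAAAAAAP////gAAAAAAAAAAP///8AAAAAAAAAAAH///wAAAAAAAAAAAH///AAAAAAAAAAAAH//8AAAAAAAAAAAAD//4AAAAAAAAAAAAB//gAAAAAAAAAAAAA/8AAAAAAAAAAAAAAfgAAAAAAAAAAAAAAAAAAAAAAAAAAAAAAAAAAAAAAAAAAAAAAAAAAAAAAAAAAAAAAAAAAAAAAAAAAAAAAAAAAAAAAAAAAAAAAAAAAAAAAAAAAAAAAAAAAAAAAAAAAAAAAAAAAAAAAAAAAAAAAAAAAAAAAAAAAAAAAAAAAAAAAAAAAAAAAAAAAAAAAAAAAAAAAAAAAAAAAAAAAAAAAAAAAAAAAAAAAAAAAAAAAAAAAAAAAAAAAAAAAAAAAAAAAAAAAAAAAAAAAAAAAAAAAAAAAAAAAAAAAAAAAAAAAAAAAAAAAAAAAAAAAAAAAAAAAAAAAAAAAAAAAAAAAAAAAAAAAAAAAAAAAAAAAAAAAAAAAAAAAAAAAAAAAAAAAAAAAAAAAAAAAAAAAAAAAAAAAAAAAAAAAAAAAAAAAAAAAAAAAAAAAAAAAAAAAAAAAAAAAAAAAAAAAAAAAAAAAAAAAAAAAAAAAAAAAAAAAAAAAAAAAAAAAAAAAAAAAAAAAAAAAAAAAAAAAAAAAAAAAAAAAAAAAAAAAAAAAAAAAAAAAAAAAAAAAAAAAAAAAAAAAAAAAAAAAAAAAAAAAAAAAAAAAAAAAAAAAAAAAAAAAAAAAAAAAAAAAAAAAAAAAAAAAAAAAAAAAAAAAAAAAAAAAAAAAAAAAAAA="/>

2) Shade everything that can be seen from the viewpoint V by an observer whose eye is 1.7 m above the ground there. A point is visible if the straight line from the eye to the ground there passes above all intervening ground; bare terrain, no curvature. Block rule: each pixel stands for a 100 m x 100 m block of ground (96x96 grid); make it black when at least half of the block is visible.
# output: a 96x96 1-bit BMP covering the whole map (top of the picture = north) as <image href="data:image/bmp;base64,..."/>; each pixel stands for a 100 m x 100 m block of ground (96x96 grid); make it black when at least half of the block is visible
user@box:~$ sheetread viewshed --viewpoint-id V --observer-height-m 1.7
<image width="96" height="96" href="data:image/bmp;base64,Qk2+BAAAAAAAAD4AAAAoAAAAYAAAAGAAAAABAAEAAAAAAIAEAAATCwAAEwsAAAIAAAAAAAAA////AAAAAAAP//8AAB////////8f//+AAD////////8f///gAf////////8f///wB/////////8f//////////////8f//////////////8f//////////////8f//////////////8f//////////////8///////////////8///////////////8/////wAf///////8////8AAB///////8////4AAAP//////8////gAAAB//////8////AAAAAf/////8////AAAAAH/////8f//+AAAAAB/////8f//8AAAAAAf////8P//4AAAAAAH////8P//4AAAAAAB////8H//wAAAAAAA////8B//gAAAAAAAf///8Af/gAAAAAAAH///8AD/AAAAAAAAD///8AACAAAAAAAAB///8AAAAAAAAAAAA///8AAAAAAAAAAAA///8AAAAAAAAAAAAf//8AAAAAAAAAAAAP//8AAAAAAAAAAAAP//8AAAAAAAAAAAAP//8AAAAAAAAAAAAP//8ABAAAAAAAAAAf//8ADAAAAAAAAAAf//8ADAAAAAAAAAA///8AHAAAAAAAAAA///8APAAAAAAAAAB///8AfAAAAAAAAAD///8AfgAAAAAAAAH///8A/gAAAAAAAAP///8B/wAAAAAAAAf///4D/wAAAAAAAA////wD/4AAAAAAAB////AH/4AAAAAAAD///+AP/8AAAAAAAH///8Af/8AAAAAAAP///wAf/+AAAAAAAP///gA//+AAAAAAAf///AA///AAAAAAAf//+AA///AAAAAAA///4AB///gAAAAAA///wAB///wAAAAAB///gAB///wAAAAAB//+AAB///4AAAAAB//4AAB///8AAAAAD//AAAB///8AAAAAD/8AAAA///+AAAAAD/gAAAA////AAAAAD+AAAAA////gAAAAB4AAAAA////wAAAABwAAAAA////4AAAABgAAAAAf///8AAAAAAAAAAAf///+AAAAAAAAAAAf////gAAAAAAAAAAP////wAAAAAAAAAAP////8AAAAAAAAAAP/////AAAAIAAAAAH/////gAAAMAAAAAH/////8AAAfAAAAAD//////gAB/gAAAAD//////+AP/wAAAAD//////////8AAAAB//////////+AAAAA///////////gAAAA///////////wAAAAf//////////8AAAAf//////////+AAAAP///////////gAAAH///////////wAAAH///////////4AAAD///////////8AAAB///////////+AAAA////////////AAAAf///////////gAAAP///////////wAAAH///////////4AAAD///////////8AAAB///////////+AAAA////////////AAAAf///////////gAAAP///////////gAAAH///////////wAAAD///////////4AAAA///////////8AAAAf//////////8="/>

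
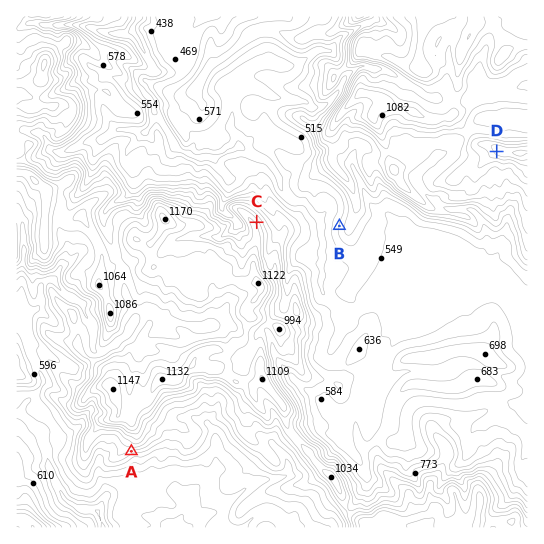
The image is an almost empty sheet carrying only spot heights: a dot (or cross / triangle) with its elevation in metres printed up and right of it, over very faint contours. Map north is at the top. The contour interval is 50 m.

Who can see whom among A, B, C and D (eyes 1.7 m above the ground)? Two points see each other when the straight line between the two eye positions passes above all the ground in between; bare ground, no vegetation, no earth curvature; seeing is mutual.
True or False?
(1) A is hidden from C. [True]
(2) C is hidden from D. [False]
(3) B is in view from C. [True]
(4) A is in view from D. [False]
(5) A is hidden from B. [True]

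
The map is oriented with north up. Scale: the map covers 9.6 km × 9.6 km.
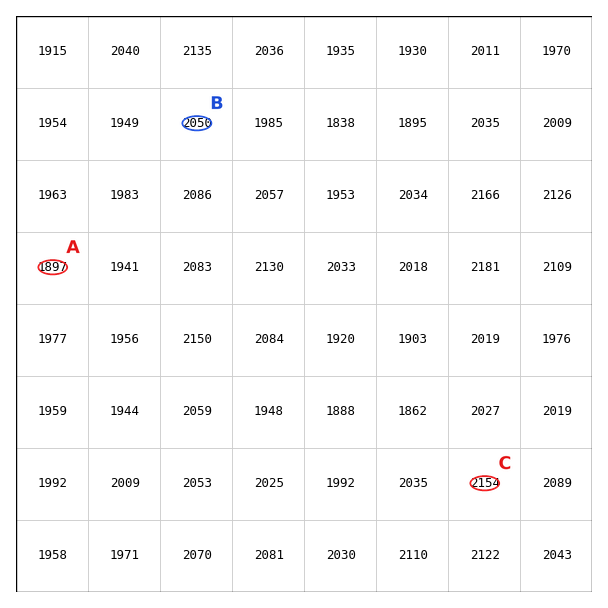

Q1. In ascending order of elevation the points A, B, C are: A B C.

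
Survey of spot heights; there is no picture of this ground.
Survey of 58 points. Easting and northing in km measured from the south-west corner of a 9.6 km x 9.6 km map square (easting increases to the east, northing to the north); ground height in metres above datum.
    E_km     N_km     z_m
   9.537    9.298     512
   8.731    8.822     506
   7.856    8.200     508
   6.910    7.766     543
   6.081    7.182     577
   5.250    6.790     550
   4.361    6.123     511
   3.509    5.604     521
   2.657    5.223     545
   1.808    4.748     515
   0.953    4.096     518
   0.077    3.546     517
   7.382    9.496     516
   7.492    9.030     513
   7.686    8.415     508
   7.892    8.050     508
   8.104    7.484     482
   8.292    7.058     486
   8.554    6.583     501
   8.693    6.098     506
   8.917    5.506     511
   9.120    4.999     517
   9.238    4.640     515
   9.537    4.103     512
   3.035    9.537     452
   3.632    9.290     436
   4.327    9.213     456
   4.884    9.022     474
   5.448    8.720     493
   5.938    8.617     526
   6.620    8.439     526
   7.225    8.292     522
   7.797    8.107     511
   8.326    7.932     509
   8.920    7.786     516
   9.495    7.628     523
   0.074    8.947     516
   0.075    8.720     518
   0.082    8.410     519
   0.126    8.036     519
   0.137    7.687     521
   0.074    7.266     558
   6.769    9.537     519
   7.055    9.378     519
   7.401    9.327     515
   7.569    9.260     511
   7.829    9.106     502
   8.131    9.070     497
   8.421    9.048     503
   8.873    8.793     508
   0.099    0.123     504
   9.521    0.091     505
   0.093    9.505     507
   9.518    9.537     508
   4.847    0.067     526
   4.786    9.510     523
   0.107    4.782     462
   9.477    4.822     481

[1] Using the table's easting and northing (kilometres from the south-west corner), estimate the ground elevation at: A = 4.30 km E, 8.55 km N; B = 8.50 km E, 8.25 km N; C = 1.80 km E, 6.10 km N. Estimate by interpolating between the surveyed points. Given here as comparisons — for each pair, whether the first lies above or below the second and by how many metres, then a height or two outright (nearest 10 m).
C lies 130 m above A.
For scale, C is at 580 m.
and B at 510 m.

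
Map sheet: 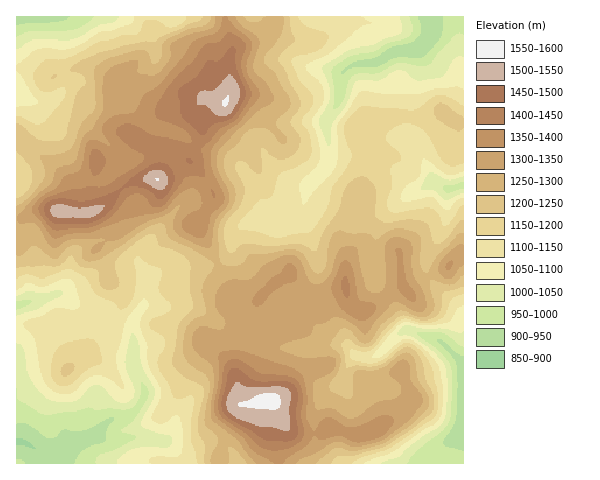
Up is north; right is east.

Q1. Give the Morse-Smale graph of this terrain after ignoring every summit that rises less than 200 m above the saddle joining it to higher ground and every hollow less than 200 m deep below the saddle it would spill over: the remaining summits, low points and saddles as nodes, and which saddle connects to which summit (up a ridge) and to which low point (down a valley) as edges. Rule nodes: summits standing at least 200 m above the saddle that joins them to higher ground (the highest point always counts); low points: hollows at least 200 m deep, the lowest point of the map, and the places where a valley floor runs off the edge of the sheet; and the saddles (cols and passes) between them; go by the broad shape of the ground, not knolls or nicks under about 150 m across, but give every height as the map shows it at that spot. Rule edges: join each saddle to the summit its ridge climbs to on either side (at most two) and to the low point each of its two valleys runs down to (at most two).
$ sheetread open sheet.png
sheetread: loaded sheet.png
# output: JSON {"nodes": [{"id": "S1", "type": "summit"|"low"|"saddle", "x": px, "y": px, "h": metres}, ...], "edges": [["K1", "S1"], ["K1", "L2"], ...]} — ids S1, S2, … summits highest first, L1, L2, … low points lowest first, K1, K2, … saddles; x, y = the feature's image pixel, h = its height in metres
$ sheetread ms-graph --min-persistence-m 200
{"nodes": [
{"id": "S1", "type": "summit", "x": 269, "y": 400, "h": 1577},
{"id": "S2", "type": "summit", "x": 225, "y": 102, "h": 1554},
{"id": "L1", "type": "low", "x": 20, "y": 442, "h": 897},
{"id": "L2", "type": "low", "x": 463, "y": 433, "h": 901},
{"id": "L3", "type": "low", "x": 431, "y": 17, "h": 904},
{"id": "L4", "type": "low", "x": 17, "y": 18, "h": 925},
{"id": "K1", "type": "saddle", "x": 237, "y": 336, "h": 1323},
{"id": "K2", "type": "saddle", "x": 17, "y": 218, "h": 1300},
{"id": "K3", "type": "saddle", "x": 217, "y": 263, "h": 1253},
{"id": "K4", "type": "saddle", "x": 430, "y": 277, "h": 1253}],
"edges": [["K1", "S1"], ["K1", "L1"], ["K1", "L2"], ["K2", "S2"], ["K2", "L1"], ["K2", "L4"], ["K3", "S1"], ["K3", "S2"], ["K3", "L1"], ["K3", "L3"], ["K4", "S1"], ["K4", "L2"], ["K4", "L3"]]}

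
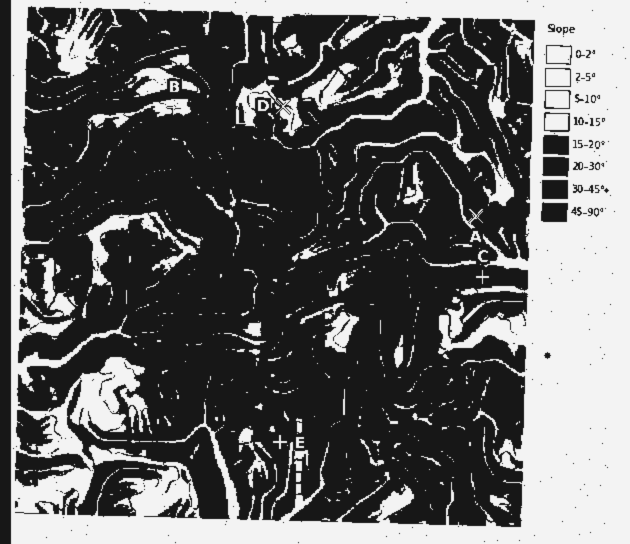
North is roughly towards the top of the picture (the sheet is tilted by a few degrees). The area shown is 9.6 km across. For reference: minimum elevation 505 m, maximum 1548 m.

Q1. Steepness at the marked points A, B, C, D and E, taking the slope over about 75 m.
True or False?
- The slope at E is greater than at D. True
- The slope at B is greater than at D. False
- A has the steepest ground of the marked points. True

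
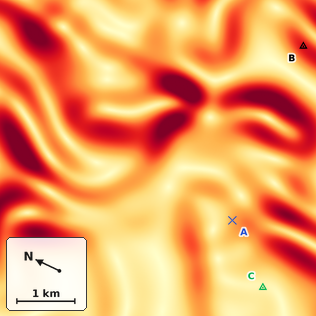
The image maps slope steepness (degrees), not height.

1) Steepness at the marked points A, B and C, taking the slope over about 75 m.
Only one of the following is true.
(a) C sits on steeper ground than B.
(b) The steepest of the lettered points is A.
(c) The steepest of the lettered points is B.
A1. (c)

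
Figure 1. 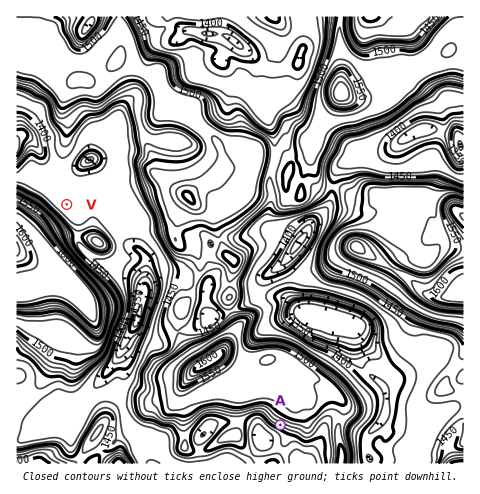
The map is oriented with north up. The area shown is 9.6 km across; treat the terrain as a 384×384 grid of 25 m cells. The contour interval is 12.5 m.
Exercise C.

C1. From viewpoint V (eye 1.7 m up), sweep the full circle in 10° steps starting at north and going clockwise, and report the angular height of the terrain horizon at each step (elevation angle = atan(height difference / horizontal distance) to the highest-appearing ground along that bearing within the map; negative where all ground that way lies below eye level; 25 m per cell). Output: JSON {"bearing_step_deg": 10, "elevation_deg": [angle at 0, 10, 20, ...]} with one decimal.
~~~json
{"bearing_step_deg": 10, "elevation_deg": [2.4, 2.4, 2.0, 1.7, 1.8, 1.9, 2.0, 2.8, 2.7, 2.8, 2.3, 2.1, 1.0, 1.8, 3.6, 2.8, 4.4, 6.9, 8.7, 10.2, 11.6, 12.6, 13.4, 13.8, 13.6, 12.7, 11.0, 8.8, 5.3, 1.3, 0.1, -0.1, -0.2, -0.2, 1.8, 2.0]}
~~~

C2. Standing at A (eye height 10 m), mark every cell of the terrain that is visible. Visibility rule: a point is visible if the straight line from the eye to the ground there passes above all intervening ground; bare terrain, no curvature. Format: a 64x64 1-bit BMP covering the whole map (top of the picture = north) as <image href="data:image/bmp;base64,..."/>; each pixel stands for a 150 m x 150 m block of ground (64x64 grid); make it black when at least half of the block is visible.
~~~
<image width="64" height="64" href="data:image/bmp;base64,Qk0+AgAAAAAAAD4AAAAoAAAAQAAAAEAAAAABAAEAAAAAAAACAAATCwAAEwsAAAIAAAAAAAAA////AAAAAAAeAQAAP/4AABwgAAB//gAAADgAAP+EAAAAGAAB/4QAAAAYAIH/wAAAAAAAwf+AAAAAAADh7gAAAAAAAfvgAAAAAAAA+fAAAAAAAAAAMAAAAAAAAIAAAAAAAAAAwAAAAAAAAABgAAAAAAAAADgAAAAAAAAADAAAAAAAAAAEAAAAAAAAAAAAAAAAAAAAAAAAAAAAAAAAAAAAAAAAAAAAAAAAAAAAAAAAAAAAAAAAAAAAAAAAAAAAAAAAAAAAAAAAAAAAAAAAAAAAAAAAAAAAAAAAAAAAAAAAAAAAAAAAAAAAAAAAAAAAAAAAAAAAAAAAAAAAAAAAAAAAAAAAAAAAAAAAAAAAAAAAAAAAAAAAAAAAAAAAAAAAAAAAAAAAAAAAAAAAAAAAAAAAAAAAAAAAAAAAAAAAAAAAAAAAAAAAAAAAAAAAAAAAAAAAAAAAAAAAAAAAAAAAAAAAAAAAAAAAAAAAAAAAAAAAAAAAAAAAAAAAAAAAAAAAAAAAAAAAAAAAAAAAAAAAAAAAAAAAAAAAAAAAAAAAAAAAAAAAAAAAAAAAAAAAAAAAAAAAAAAAAAAAAAAAAAAAAAAAAAAAAAAAAAAAAAAAAAAAAAAAAAAAAAAAAAAAAAAAAAAAAAAAAAAAAAAAAAAAAAAAAAAAAAAAAAAAAAAAAAAAAAAAAAAAAAAAAA=="/>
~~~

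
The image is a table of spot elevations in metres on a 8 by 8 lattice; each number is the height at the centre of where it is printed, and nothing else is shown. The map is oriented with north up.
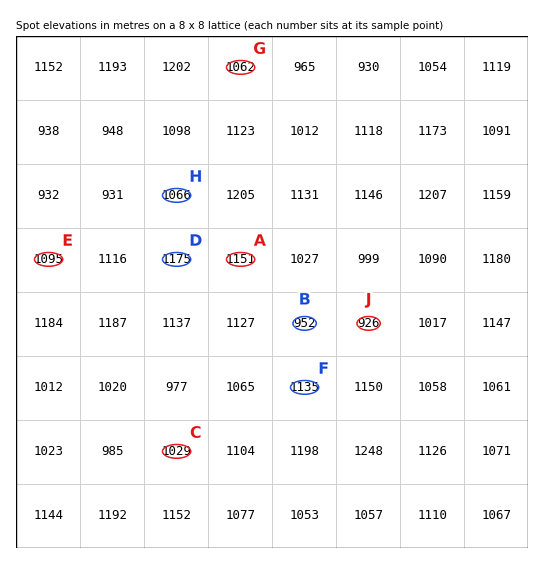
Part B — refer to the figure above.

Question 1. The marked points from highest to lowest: A C B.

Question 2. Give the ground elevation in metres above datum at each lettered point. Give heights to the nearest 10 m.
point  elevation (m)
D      1180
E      1090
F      1140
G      1060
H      1070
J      930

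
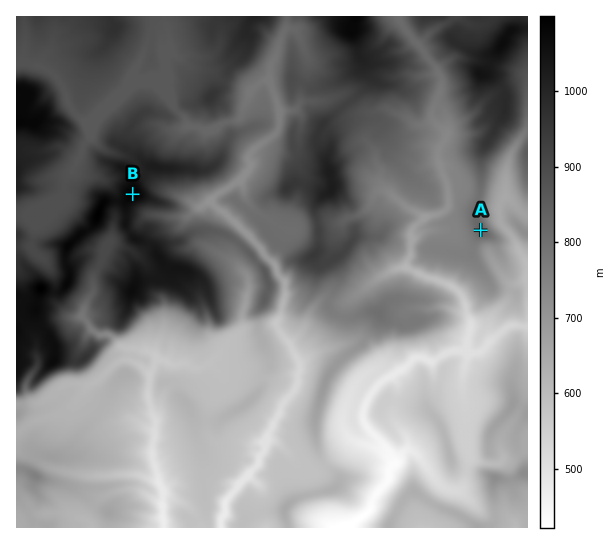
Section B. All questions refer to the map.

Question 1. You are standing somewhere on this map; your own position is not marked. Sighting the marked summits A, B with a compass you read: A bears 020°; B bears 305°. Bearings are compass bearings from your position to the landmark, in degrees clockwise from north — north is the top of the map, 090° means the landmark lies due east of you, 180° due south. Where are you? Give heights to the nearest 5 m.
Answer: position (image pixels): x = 420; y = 395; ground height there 585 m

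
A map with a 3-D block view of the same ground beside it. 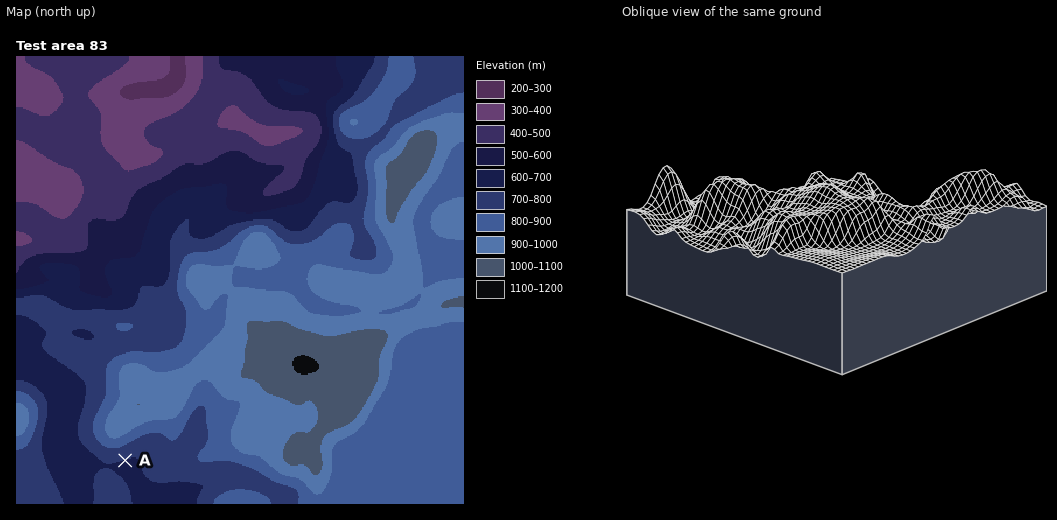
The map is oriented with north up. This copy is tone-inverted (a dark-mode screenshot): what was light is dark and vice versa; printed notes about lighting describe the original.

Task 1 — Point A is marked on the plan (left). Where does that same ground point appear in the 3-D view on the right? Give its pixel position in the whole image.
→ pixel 699 230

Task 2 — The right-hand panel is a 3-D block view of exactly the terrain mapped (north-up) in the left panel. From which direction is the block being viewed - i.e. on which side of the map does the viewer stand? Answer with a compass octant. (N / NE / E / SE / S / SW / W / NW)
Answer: SE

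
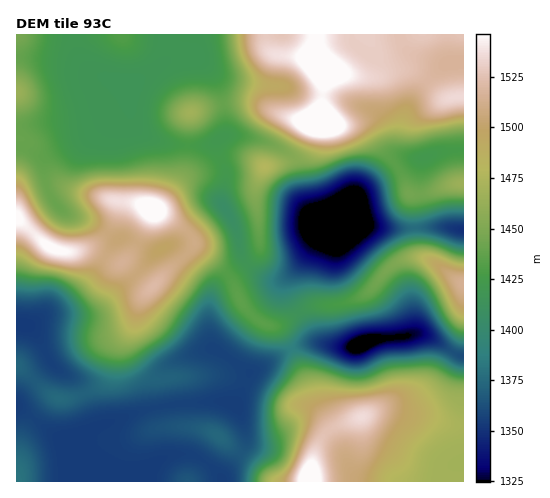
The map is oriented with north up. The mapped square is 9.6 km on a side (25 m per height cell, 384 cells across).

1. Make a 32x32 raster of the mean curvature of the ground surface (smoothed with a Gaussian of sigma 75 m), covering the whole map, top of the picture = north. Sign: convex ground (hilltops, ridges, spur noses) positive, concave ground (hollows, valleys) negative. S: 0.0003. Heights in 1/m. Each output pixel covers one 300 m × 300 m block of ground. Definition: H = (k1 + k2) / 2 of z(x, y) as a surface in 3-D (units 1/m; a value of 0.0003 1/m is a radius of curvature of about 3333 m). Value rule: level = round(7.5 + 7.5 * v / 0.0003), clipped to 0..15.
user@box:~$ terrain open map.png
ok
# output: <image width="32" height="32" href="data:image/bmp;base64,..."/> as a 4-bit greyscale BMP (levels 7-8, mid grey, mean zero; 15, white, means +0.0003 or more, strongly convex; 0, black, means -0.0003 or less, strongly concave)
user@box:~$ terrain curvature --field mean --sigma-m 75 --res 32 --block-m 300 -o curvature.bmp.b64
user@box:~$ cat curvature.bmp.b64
<image width="32" height="32" href="data:image/bmp;base64,Qk12AgAAAAAAAHYAAAAoAAAAIAAAACAAAAABAAQAAAAAAAACAAATCwAAEwsAABAAAAAAAAAAAAAAABEREQAiIiIAMzMzAERERABVVVUAZmZmAHd3dwCIiIgAmZmZAKqqqgC7u7sAzMzMAN3d3QDu7u4A////AKhnd3d3eZdkX+r+ZodXd3eod3h3d3d2ZkUj/FaIeHd3l3d4h4d2ZplCQ7xliHd2d4d3d3eJiZq4RJR8mJlnh3eHd2Z3eIiIdkTJaZrMh5iHZ6qHZmZmZmdT77mKzbiJd2mpiIh4h3d3Y426qprLqZqYZDRWVoqZiHQpzMhYzN3Hp1Vpq4M2d3dkF8lRBrmcgIdmrbu3Q1ZlVUUwAAExJAJ3ZquJzLZFVYzqQlMRIRAcd2VoabqoQ0ndy5ioZnZBj2UyRljLiFFdyGi9/+yWMq9UAnqHrcqBXKZXq6vvlBO+ZiV4qGnbk1qFRHczn9Un7mnNt5uFm7hmapVWMkz8v/s9//polUfPo1+1RmQkv/+yj9eadVZFv5Jvgld3UhNCAPwgA4ZsuspBf4FXd3QjIAH1AjfKr/xSE6+BRndjf9pl8je//u7aQza9UBNFUY/M3MN5epd2Zoh1nZRWIACNd76Fh0QyRmiZZJ/93pIWylVnZ4ZmZmZWZmeqUjapiXQ0VYmHd3d2VVVVMAObzKZGdDN3d3d3dnrIVEe///7LmLqFh3d3h3aN/Hav+4yURoZ86sl3d4d3eKlmq2MnUkaGWczIZ3d3d3ZmVFYxOqmqqYd3hmd3d3d3dlRql67Kh4iHZod3d3iHd3dVvsq7dWeHd2eod3iJl3iHVstkaGZ4d4mJ"/>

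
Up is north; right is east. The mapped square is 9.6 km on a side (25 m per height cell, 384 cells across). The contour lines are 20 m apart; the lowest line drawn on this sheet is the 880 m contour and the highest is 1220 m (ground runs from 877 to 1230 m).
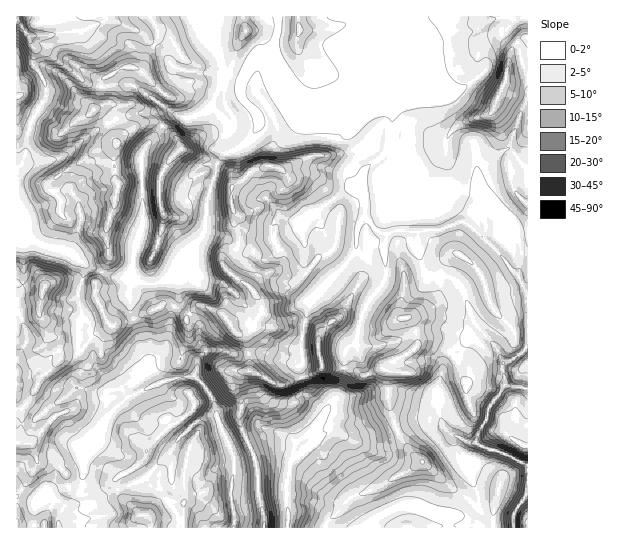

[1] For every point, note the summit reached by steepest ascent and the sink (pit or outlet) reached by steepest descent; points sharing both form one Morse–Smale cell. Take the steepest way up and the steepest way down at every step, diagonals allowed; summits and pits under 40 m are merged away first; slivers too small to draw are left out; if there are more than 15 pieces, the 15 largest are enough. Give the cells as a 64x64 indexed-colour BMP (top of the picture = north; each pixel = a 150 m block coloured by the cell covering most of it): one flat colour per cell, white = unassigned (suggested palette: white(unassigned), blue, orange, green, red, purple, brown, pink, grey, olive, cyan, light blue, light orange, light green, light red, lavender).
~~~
<image width="64" height="64" href="data:image/bmp;base64,Qk12CAAAAAAAAHYAAAAoAAAAQAAAAEAAAAABAAQAAAAAAAAIAAATCwAAEwsAABAAAAAAAAAA////ALR3HwAOf/8ALKAsACgn1gC9Z5QAS1aMAMJ34wB/f38AIr28AM++FwDox64AeLv/AIrfmACWmP8A1bDFAAAAAAAAAAAAAAAHd3dwAAAAzMzN3d1mZmZmZmZmZmYAAAAAAAAAAAAAAAd3d3AAAADMzMzd3dZmZmZmZmZmZgAAAAAAAAAAAAAAB3d3cAAAAMzMzM3d3dZmbd3dZmZmYAAAAAAAAAAAAHd3d3dwAAAAzMzMzN3d3d3d3d3WZmZgAAAAAHcAAAAAd3d3d3AAAADMzMzMzN3d3d3d3d1mZmYAAAAAd3cAAAB3d3d3cAAAAMzMzMzMzN3d3d3d1mZmZgAAAAB3d3AAAHd3d3dwAAAAzMzMzMzMzN3d3d3WZmZmAAAAAAd3d3AHd3d3d3AAAADMzMzMzMzMzN3d3WZmZmYAAAAAB3d3d3d3d3d3cAAAAAzMzMzMzMzM3d3WZmZmYAAAAAAHd3d3d3d3d3dwAAAACMzMzMzMzM3d3dZmZgAAAAAAAAd3d3d3d3d3d3AAAAAIjMzMzMzMzd3d1mYAAAAAAAAAAHd3d3d3d3d3AAAAAACIzMiIiMzd3d3WZgAAAAAAAAAAB3d3d3d3d3cAAAAAAAiIiIiIiN3d3WZmAAAAAAAAAAAHd3d3d3d3cAAAAAAAAIiIiIiO7u3WZmZgAAAAAAAAAAB3d3d3d3dwAAAAAAAACIiIiI7u7uZmZmAAAAAAAAAAAAd3d3d3d3AAAAAAAAC4iIiIju7u5mZmYAAAAAAAAAAAAHd3d3d3AAAAAAAAu7uIiIiO7u7mZmZmAAAAAAAAAAAAAAd3d3cAAAAAAAC7u4iIiI7u7uZmZmZgAAAAAAAAAAAAAAd3cAAAAAAAALu7uIiIju7u5mZmZmAAAAAAAAAAAAAAAAAAAAAAAAAAu7u4iIju7u7mZmZmYAAAAAAAAAAAAAAAAAAAAAAAAAO7u7iIiI7u7uZmZmZgAAAAAAAAAAAAAAAAAAAAAAAzM7u7uIiIiO7u7mZmZmZgAAAP/wAAAAAAAAAAAAADMzMzu7u7iIiIiO7u5mZmZmYAAA//8AAAAAAAAAAAAAMzMzO7u7u4iIiI7u7u5mZmZgAA////AAAAAAAAAAAAMzMzM7u7u7iIiIju7u7uZmZmAA/////wAAAAAAAAAAMzMzMzu7u7uIiIiO7u7uZmZmYAD/////AAAAAAAAAAMzMzMzO7u7u4iIiI7u7u5mZmZgAP////8AAzMwAzADMzMzMzMzu7u7uIiIiO7u7mZmZmAA////8AADMzMzMzMzMzMzMzO7u7u4iIiIju7mZmZmYAD////wAAMzMzMzMzMzMzMzMzu7u7uIiIiI7uZmZmZv//////AAAzMzMzMzMzMzMzMzM7u7u7iIiIjuZmZmZg///////wVZmZkzMzMzMzMzMzMzO7u7uIiIiOZmZmZmD//////yVVmZmZMzMzMzMzMzMzMzu7u4iIgAZmZmZmYP////8iJVVZmZkzMzMzMzMzMzMzM7u7iIiAAGYAZmZg////IiIiVVmZmZMzMzM0RDMzMzMzu7uIiAAAAAAGZmD/8iIiIiVVWZmZmTMzNEREMzMzMzM7u4iIAAAAAABmYP8iIiIiJVVZmZmZkzNEREQzMzMzMzu7iIgAAAAAAAAA8iIiIiIlVVWZmZmZRERERDMzMzMzO7ERERERAAEREQAiIiIiIiJVVZmZmZlEREREQzMzMzM7ERERERERERERECIiIiIiIlVVmZmZmUREREREREMzMzMRERERERERERERIiIiIiIiVVWZmZmZREREREREREMzMxEREREREREREREiIiIiIiJVVZmZmZlERERERERERDMzERERERERERERESIiIiIiIiVVmZmZmURERERERERERDMRERERERERERERIiIiIiIiVVWZmZmZlEREREREREREQREREREREREREREiIiIiIiJVVZmZmZmUREREREREREREEREREREREREREQIiIiIiIlVVmZmZmZREREREREREREQRERERERERERERAiIiIiIiVVWZmZmZmUREREREREREREQRERERERERERECIiIiIiJVVZmZmZmZmURERERERERERBEREREREREREQIiIiIiIlVVWZmZmZmZVEREREREREREQRERERERERERACIiIiIiVVVVmZmZmZVVRERERERERERBEREREREREREAIiIiIiJVVVVZmZmZVVVEREREREREREEREREREREREQAiIiIiJVVVVVVVmZlVVUREREREREREQRERERERERERAAIiIiJVVVVVVVVVVVVVVERKqkRERERBEREREREREREAACIiIlVVVVVVVVVVVVVVVKqqqqqkREEREREREREREQAAIiIiJVVVVVVVVVVVVVVVqqqqqqqqoRERERERERERAAAiIiIlVVVVVVVVVVVVVVWqqqqqqqqhEREREREREREAAiIiIiJVVVVVVVVVUAVVWqqqqqqqqqEREREREREREQACIiIiIiVVVVVVVVUABVVaqqqqqqqqoRERERERERERACIiIiIiIiJVVVVVVQAAVaqqqqqqqqoAEREREREREREAIiIiIiIiIiVVVVVQAAAAqqqqqqqgAAAREREREREREQAiIiIiIiIiJVVVVVAAAACqqqqqqqAAABERERERERERACIiIiIiIiIiVVVVUAAAAAqqqqqqqgAAERERERERERECIiIiIiIiIiJVVVVQAAAACqqqqqqqoAARERERERERESIiIiIiIiIiJVVVVVAAAAAKqqqqqqqqoBERERERERER"/>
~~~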